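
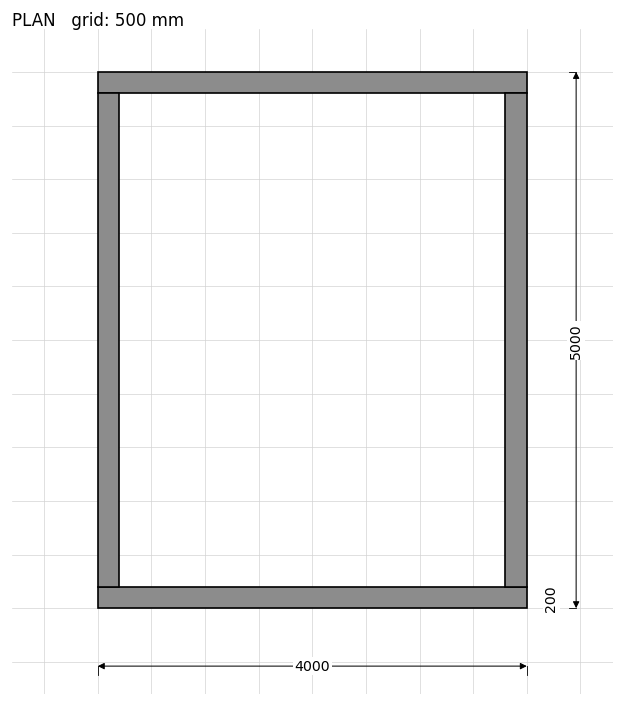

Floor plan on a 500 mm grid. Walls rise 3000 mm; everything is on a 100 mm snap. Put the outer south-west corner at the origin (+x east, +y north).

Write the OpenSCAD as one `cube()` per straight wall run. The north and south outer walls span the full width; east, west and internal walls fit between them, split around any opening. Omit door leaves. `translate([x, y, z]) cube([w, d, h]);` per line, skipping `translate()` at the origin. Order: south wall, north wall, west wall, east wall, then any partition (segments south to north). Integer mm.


cube([4000, 200, 3000]);
translate([0, 4800, 0]) cube([4000, 200, 3000]);
translate([0, 200, 0]) cube([200, 4600, 3000]);
translate([3800, 200, 0]) cube([200, 4600, 3000]);


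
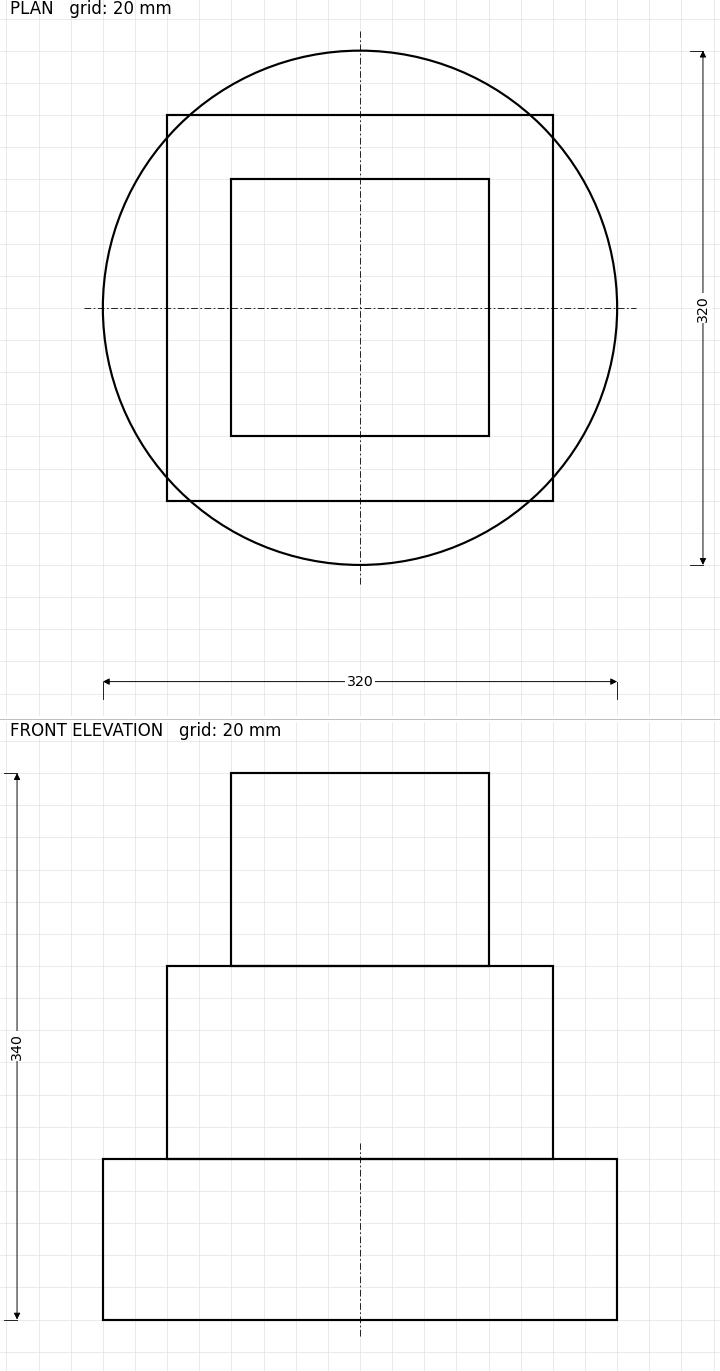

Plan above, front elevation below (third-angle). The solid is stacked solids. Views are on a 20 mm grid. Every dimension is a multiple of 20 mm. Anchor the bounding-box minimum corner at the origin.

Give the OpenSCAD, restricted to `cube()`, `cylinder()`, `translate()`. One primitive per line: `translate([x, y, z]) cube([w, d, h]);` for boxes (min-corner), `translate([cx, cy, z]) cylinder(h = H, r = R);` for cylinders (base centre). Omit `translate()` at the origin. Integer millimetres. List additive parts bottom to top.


translate([160, 160, 0]) cylinder(h = 100, r = 160);
translate([40, 40, 100]) cube([240, 240, 120]);
translate([80, 80, 220]) cube([160, 160, 120]);


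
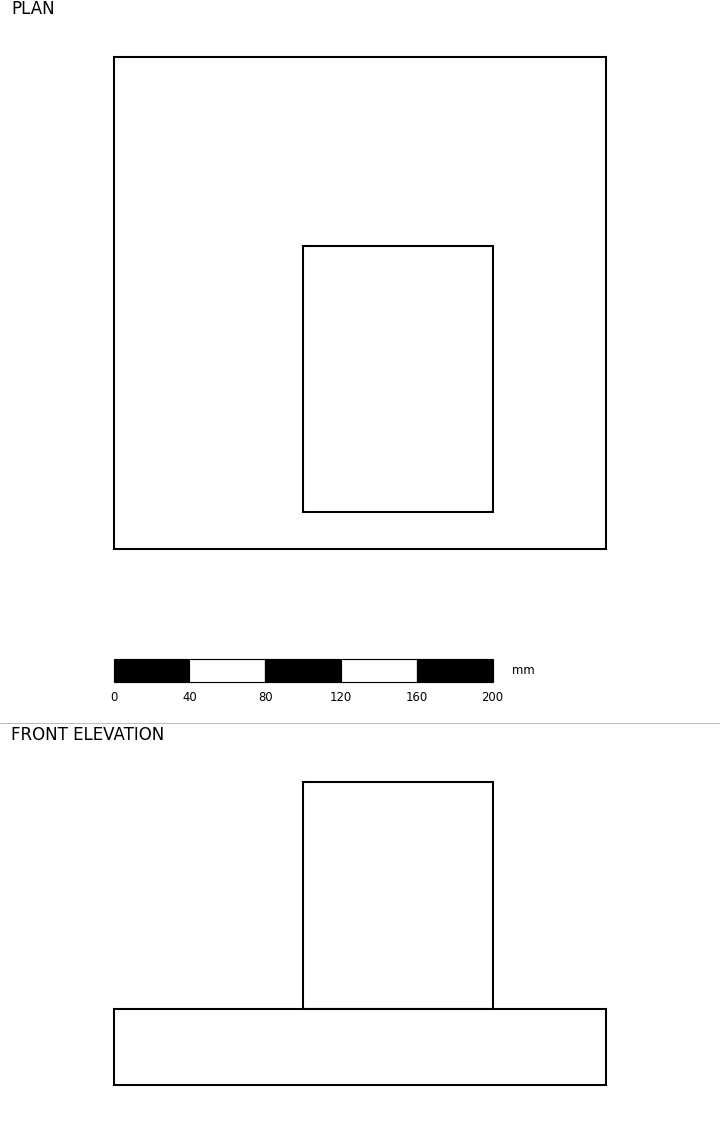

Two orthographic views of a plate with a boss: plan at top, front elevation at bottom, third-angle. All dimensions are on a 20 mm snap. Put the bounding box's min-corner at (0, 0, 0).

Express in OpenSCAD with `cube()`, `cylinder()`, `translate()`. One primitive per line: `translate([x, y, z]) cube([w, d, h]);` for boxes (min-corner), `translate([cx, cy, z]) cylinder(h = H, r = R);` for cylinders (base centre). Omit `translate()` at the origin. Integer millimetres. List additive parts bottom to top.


cube([260, 260, 40]);
translate([100, 20, 40]) cube([100, 140, 120]);


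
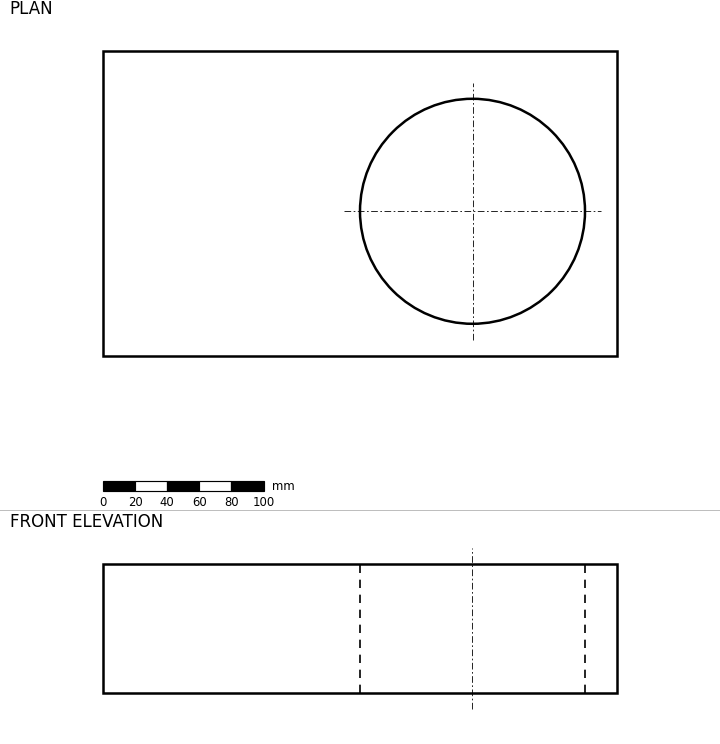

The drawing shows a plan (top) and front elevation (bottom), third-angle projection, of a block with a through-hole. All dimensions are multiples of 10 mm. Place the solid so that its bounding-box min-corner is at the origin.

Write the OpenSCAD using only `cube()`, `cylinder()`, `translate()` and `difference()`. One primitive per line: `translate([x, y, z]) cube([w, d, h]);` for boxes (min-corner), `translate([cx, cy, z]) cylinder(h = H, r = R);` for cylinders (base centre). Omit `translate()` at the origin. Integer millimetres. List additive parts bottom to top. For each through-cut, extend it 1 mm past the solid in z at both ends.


difference() {
  cube([320, 190, 80]);
  translate([230, 90, -1]) cylinder(h = 82, r = 70);
}


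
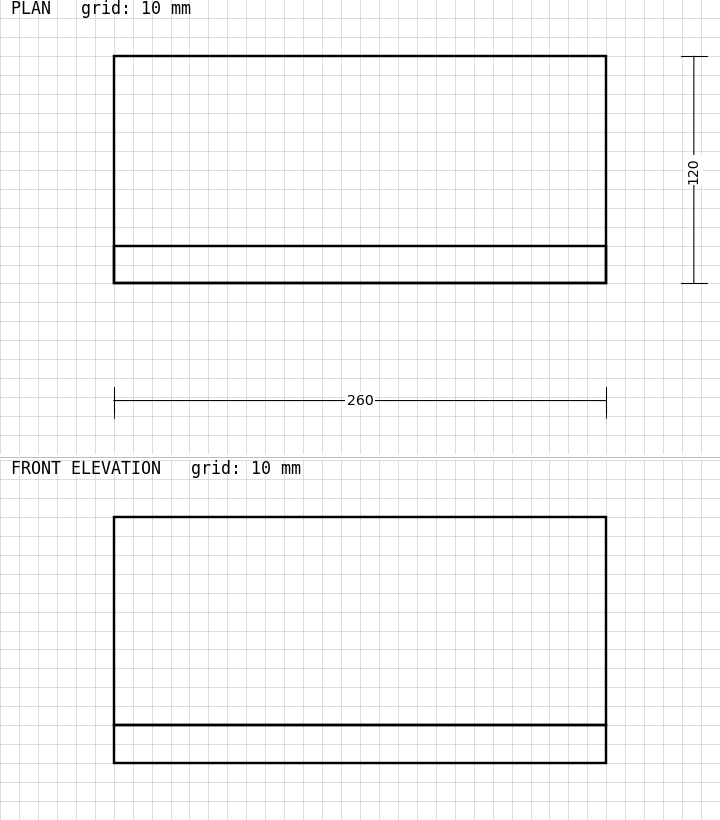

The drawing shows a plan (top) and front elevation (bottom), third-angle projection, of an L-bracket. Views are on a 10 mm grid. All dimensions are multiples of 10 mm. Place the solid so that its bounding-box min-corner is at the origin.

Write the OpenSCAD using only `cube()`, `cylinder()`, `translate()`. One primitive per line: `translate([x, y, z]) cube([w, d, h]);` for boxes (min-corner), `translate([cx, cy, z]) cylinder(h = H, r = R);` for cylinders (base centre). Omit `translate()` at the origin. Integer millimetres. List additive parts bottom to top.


cube([260, 120, 20]);
translate([0, 0, 20]) cube([260, 20, 110]);


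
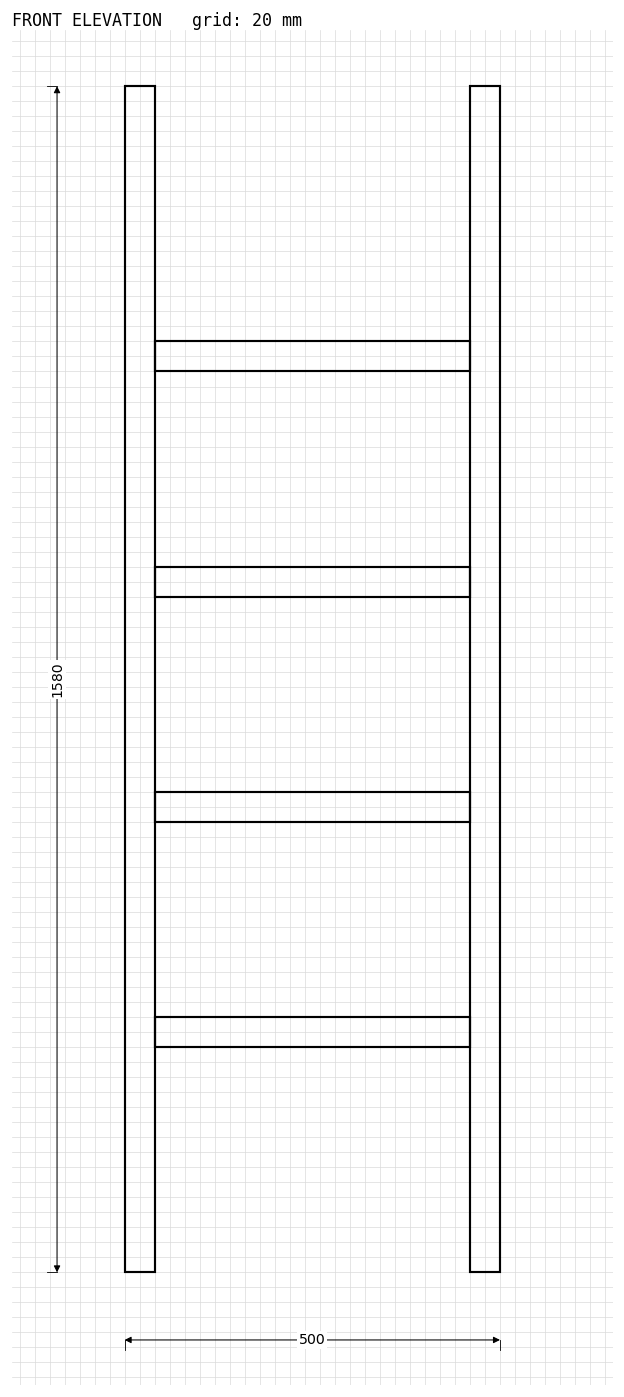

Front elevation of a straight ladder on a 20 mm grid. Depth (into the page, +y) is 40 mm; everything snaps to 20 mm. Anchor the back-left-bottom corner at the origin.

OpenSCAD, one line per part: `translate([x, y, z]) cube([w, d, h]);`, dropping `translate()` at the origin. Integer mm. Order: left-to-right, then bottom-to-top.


cube([40, 40, 1580]);
translate([40, 0, 300]) cube([420, 40, 40]);
translate([40, 0, 600]) cube([420, 40, 40]);
translate([40, 0, 900]) cube([420, 40, 40]);
translate([40, 0, 1200]) cube([420, 40, 40]);
translate([460, 0, 0]) cube([40, 40, 1580]);


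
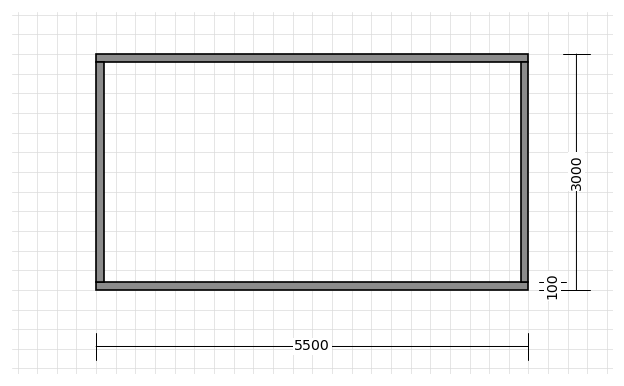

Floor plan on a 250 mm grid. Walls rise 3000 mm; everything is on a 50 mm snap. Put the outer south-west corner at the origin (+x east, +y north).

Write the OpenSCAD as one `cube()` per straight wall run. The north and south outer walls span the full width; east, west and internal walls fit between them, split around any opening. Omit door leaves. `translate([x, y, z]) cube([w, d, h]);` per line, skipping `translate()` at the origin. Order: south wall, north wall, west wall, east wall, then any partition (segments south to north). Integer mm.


cube([5500, 100, 3000]);
translate([0, 2900, 0]) cube([5500, 100, 3000]);
translate([0, 100, 0]) cube([100, 2800, 3000]);
translate([5400, 100, 0]) cube([100, 2800, 3000]);


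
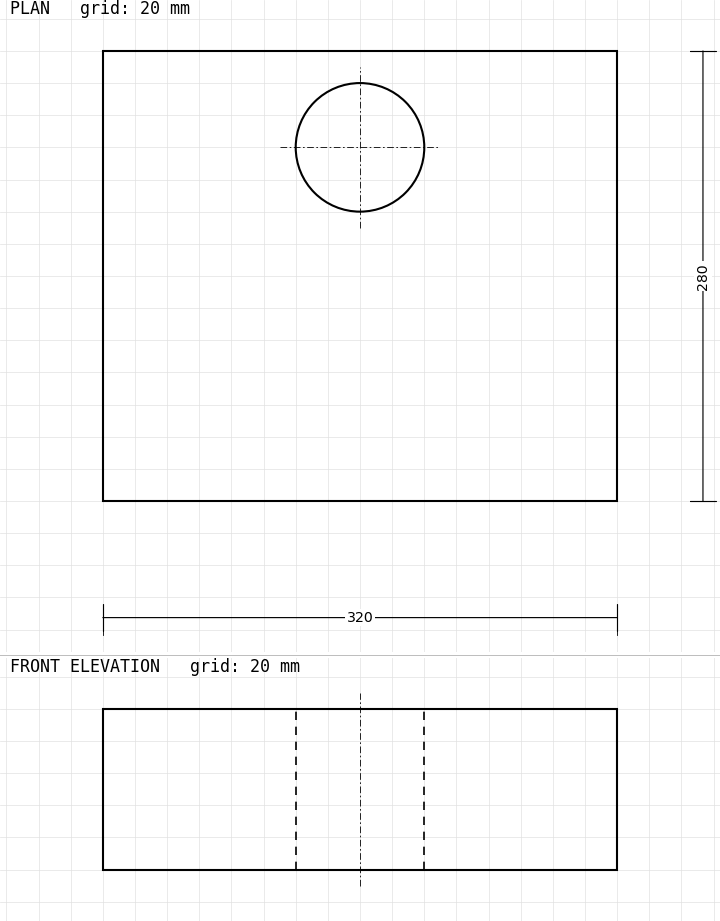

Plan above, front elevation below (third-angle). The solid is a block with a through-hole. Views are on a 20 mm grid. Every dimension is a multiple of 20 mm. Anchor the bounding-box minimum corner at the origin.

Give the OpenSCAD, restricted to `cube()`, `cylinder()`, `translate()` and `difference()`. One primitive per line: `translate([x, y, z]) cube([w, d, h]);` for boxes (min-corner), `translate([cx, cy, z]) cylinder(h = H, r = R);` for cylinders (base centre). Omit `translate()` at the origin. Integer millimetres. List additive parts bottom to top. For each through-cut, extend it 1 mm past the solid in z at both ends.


difference() {
  cube([320, 280, 100]);
  translate([160, 220, -1]) cylinder(h = 102, r = 40);
}


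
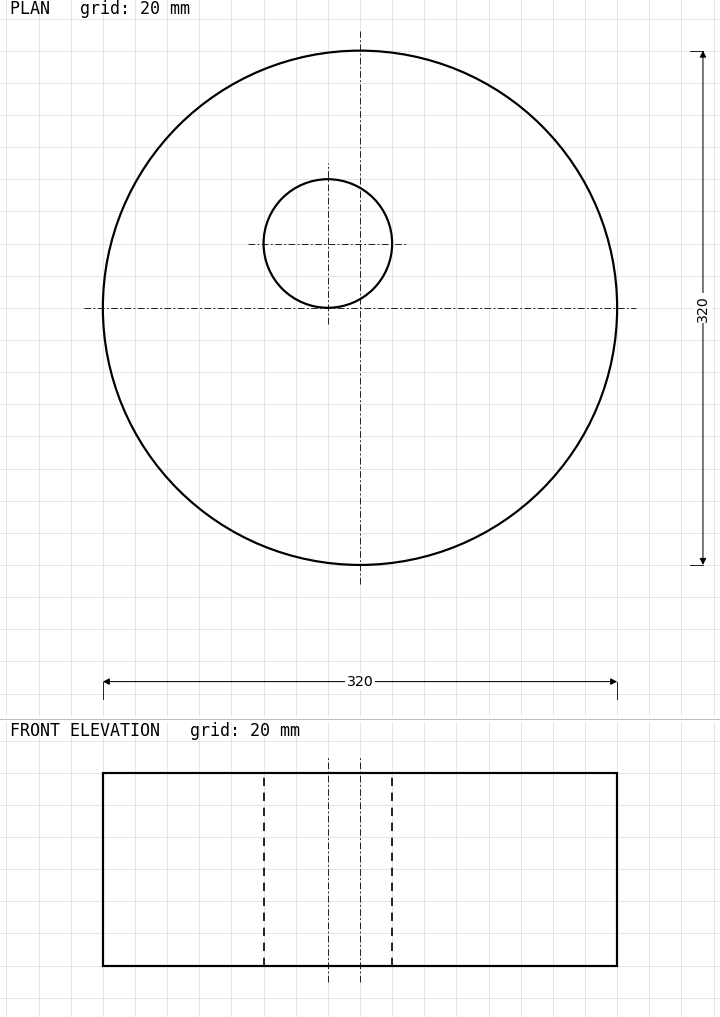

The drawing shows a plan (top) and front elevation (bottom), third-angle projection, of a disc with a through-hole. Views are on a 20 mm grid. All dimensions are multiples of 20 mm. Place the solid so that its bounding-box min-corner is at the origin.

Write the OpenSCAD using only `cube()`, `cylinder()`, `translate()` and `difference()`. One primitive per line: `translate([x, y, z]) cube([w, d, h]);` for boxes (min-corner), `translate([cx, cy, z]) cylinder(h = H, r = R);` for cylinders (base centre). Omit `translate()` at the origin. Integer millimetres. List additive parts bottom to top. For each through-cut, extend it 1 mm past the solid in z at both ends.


difference() {
  translate([160, 160, 0]) cylinder(h = 120, r = 160);
  translate([140, 200, -1]) cylinder(h = 122, r = 40);
}


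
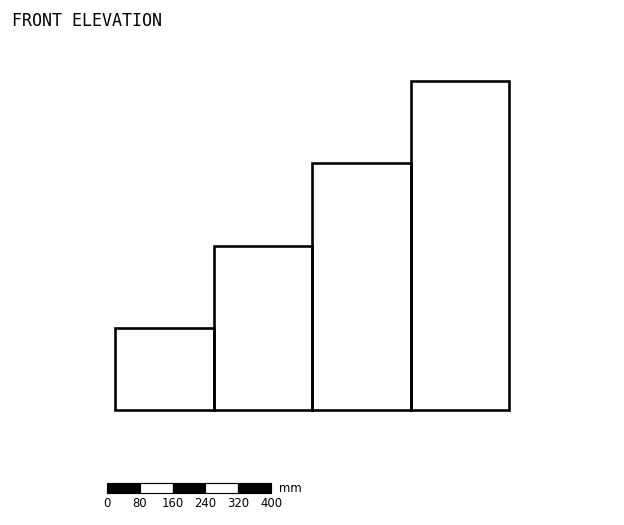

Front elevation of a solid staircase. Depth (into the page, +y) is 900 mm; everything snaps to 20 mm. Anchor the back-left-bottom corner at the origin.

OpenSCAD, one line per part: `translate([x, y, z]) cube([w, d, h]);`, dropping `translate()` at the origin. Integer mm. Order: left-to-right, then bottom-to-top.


cube([240, 900, 200]);
translate([240, 0, 0]) cube([240, 900, 400]);
translate([480, 0, 0]) cube([240, 900, 600]);
translate([720, 0, 0]) cube([240, 900, 800]);


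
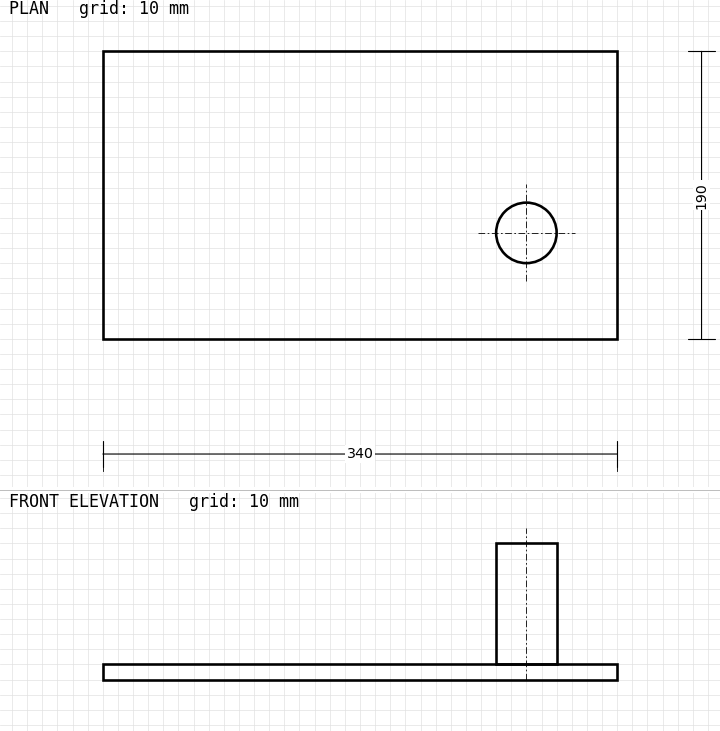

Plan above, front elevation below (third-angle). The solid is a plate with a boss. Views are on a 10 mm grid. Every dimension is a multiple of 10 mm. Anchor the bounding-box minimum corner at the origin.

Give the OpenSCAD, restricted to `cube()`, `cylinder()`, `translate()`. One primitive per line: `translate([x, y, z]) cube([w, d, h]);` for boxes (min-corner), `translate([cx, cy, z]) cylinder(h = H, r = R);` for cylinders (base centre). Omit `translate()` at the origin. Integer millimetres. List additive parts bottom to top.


cube([340, 190, 10]);
translate([280, 70, 10]) cylinder(h = 80, r = 20);


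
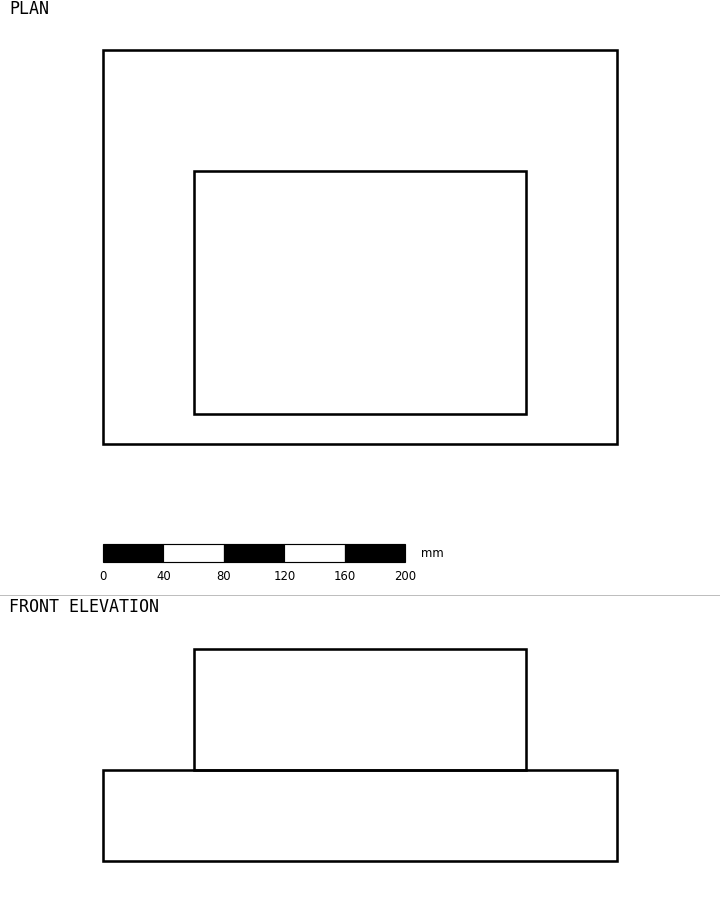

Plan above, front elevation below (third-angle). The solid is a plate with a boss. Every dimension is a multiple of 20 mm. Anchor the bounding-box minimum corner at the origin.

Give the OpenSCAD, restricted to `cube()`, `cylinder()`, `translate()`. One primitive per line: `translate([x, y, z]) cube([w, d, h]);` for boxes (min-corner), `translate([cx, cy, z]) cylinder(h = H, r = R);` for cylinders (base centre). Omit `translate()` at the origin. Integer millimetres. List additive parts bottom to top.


cube([340, 260, 60]);
translate([60, 20, 60]) cube([220, 160, 80]);


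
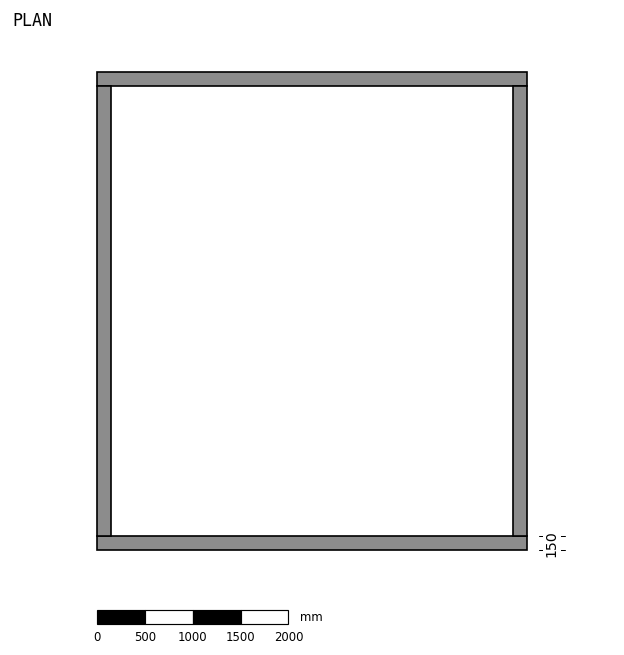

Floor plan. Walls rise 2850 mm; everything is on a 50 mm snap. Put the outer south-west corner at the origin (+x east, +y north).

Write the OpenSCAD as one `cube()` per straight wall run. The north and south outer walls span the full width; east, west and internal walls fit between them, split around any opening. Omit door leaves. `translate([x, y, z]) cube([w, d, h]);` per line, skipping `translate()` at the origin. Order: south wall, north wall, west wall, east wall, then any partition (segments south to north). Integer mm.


cube([4500, 150, 2850]);
translate([0, 4850, 0]) cube([4500, 150, 2850]);
translate([0, 150, 0]) cube([150, 4700, 2850]);
translate([4350, 150, 0]) cube([150, 4700, 2850]);


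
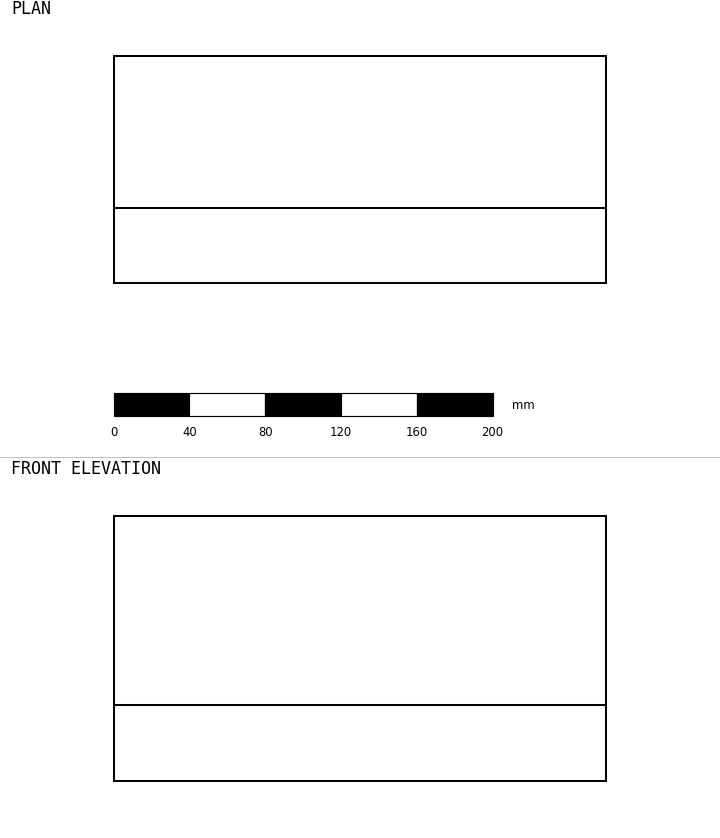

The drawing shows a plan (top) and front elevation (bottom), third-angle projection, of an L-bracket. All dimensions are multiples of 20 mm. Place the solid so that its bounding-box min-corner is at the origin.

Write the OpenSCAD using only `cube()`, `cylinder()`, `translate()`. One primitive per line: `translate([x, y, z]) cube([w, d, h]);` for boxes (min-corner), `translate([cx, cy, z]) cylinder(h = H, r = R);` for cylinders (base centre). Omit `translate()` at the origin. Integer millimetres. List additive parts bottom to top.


cube([260, 120, 40]);
translate([0, 0, 40]) cube([260, 40, 100]);


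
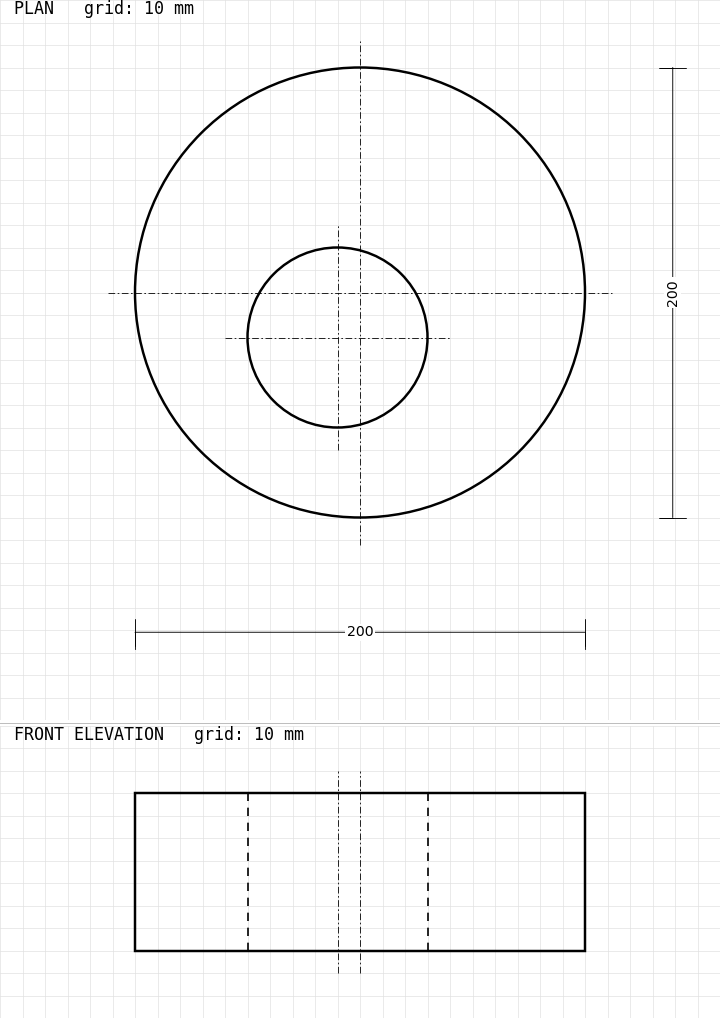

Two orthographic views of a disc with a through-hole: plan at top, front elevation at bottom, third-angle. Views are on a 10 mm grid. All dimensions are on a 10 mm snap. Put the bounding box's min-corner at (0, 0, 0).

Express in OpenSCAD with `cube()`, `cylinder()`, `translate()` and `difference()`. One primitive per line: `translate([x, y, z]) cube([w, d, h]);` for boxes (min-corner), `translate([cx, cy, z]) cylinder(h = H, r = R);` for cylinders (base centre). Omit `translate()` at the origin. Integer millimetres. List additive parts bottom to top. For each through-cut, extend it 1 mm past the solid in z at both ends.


difference() {
  translate([100, 100, 0]) cylinder(h = 70, r = 100);
  translate([90, 80, -1]) cylinder(h = 72, r = 40);
}


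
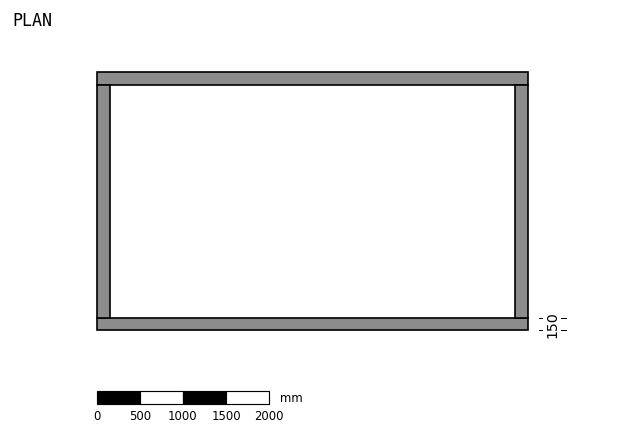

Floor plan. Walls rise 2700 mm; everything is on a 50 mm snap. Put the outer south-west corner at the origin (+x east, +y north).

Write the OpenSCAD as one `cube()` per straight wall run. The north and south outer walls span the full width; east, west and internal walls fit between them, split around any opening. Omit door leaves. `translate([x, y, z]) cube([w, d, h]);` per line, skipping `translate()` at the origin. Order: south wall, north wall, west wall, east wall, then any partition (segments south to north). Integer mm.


cube([5000, 150, 2700]);
translate([0, 2850, 0]) cube([5000, 150, 2700]);
translate([0, 150, 0]) cube([150, 2700, 2700]);
translate([4850, 150, 0]) cube([150, 2700, 2700]);


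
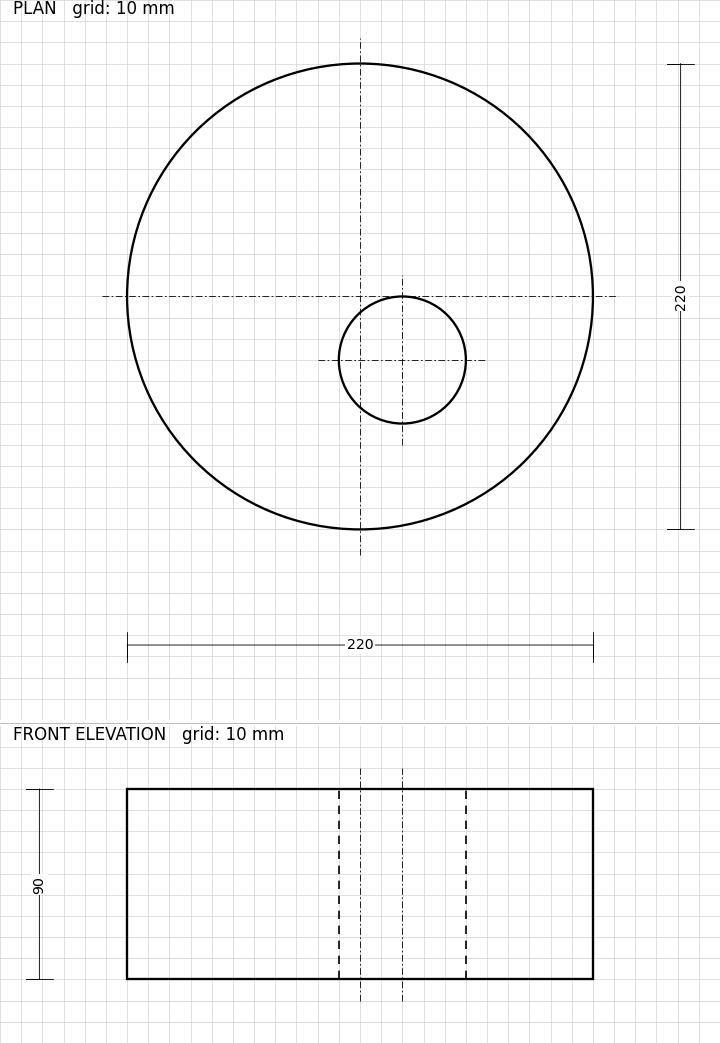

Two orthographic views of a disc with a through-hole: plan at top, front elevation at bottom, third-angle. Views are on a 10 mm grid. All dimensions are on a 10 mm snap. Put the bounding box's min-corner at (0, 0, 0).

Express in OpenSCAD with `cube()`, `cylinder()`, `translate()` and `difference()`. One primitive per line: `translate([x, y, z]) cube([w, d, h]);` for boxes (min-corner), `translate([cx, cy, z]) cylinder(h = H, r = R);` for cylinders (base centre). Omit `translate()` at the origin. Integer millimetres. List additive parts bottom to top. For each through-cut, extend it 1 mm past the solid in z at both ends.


difference() {
  translate([110, 110, 0]) cylinder(h = 90, r = 110);
  translate([130, 80, -1]) cylinder(h = 92, r = 30);
}


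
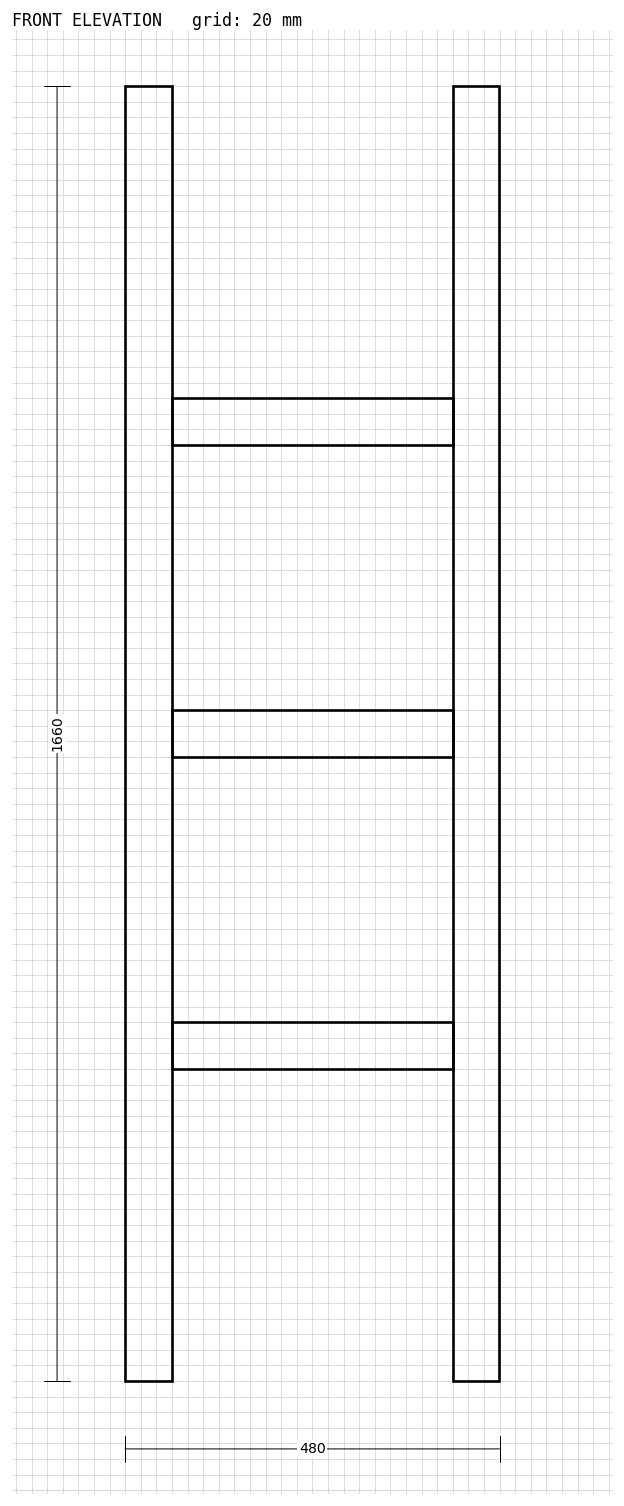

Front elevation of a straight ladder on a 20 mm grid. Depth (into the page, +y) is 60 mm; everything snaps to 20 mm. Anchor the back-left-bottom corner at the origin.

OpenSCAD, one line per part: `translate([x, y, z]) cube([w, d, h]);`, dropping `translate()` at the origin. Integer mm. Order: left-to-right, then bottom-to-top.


cube([60, 60, 1660]);
translate([60, 0, 400]) cube([360, 60, 60]);
translate([60, 0, 800]) cube([360, 60, 60]);
translate([60, 0, 1200]) cube([360, 60, 60]);
translate([420, 0, 0]) cube([60, 60, 1660]);


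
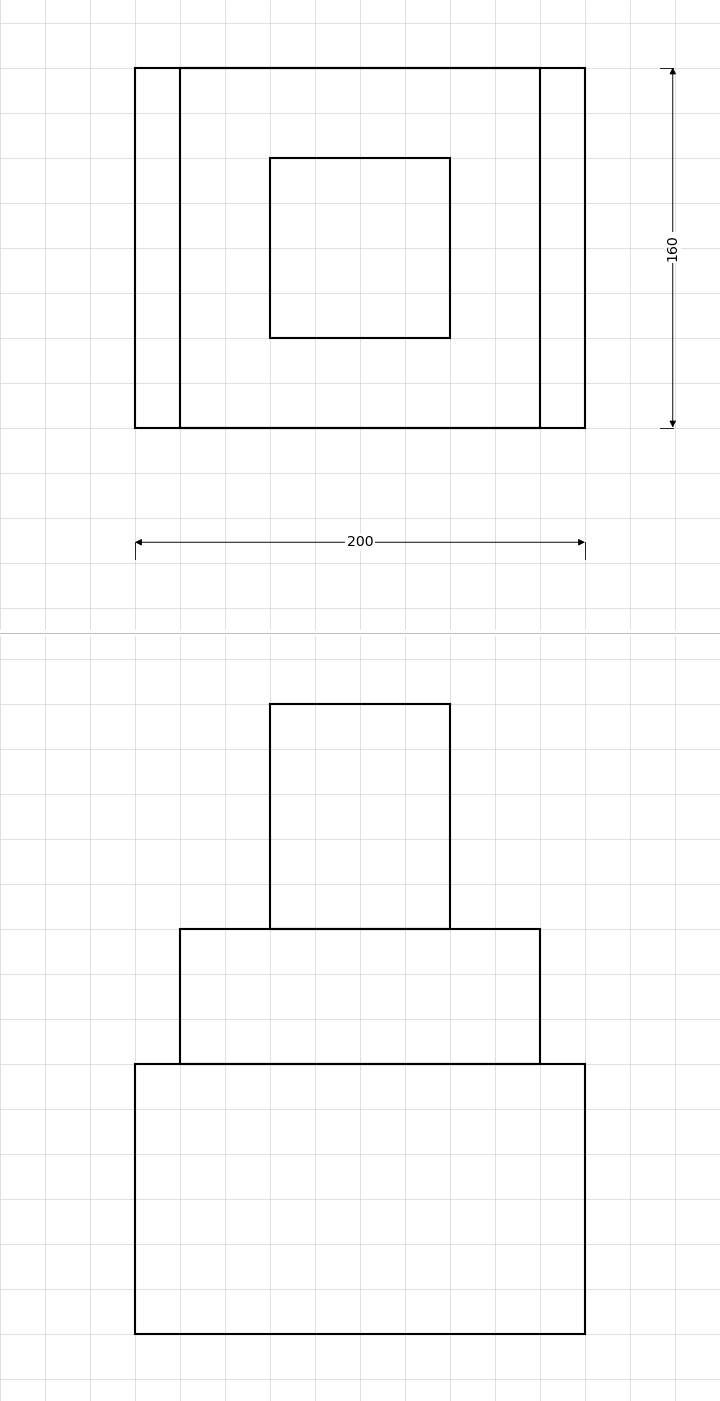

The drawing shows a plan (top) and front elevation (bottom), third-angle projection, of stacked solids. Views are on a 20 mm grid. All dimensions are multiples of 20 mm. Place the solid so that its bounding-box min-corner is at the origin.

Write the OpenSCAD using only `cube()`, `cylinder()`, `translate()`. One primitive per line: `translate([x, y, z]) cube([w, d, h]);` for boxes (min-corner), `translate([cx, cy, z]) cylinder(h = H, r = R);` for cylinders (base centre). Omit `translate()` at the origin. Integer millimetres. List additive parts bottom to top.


cube([200, 160, 120]);
translate([20, 0, 120]) cube([160, 160, 60]);
translate([60, 40, 180]) cube([80, 80, 100]);


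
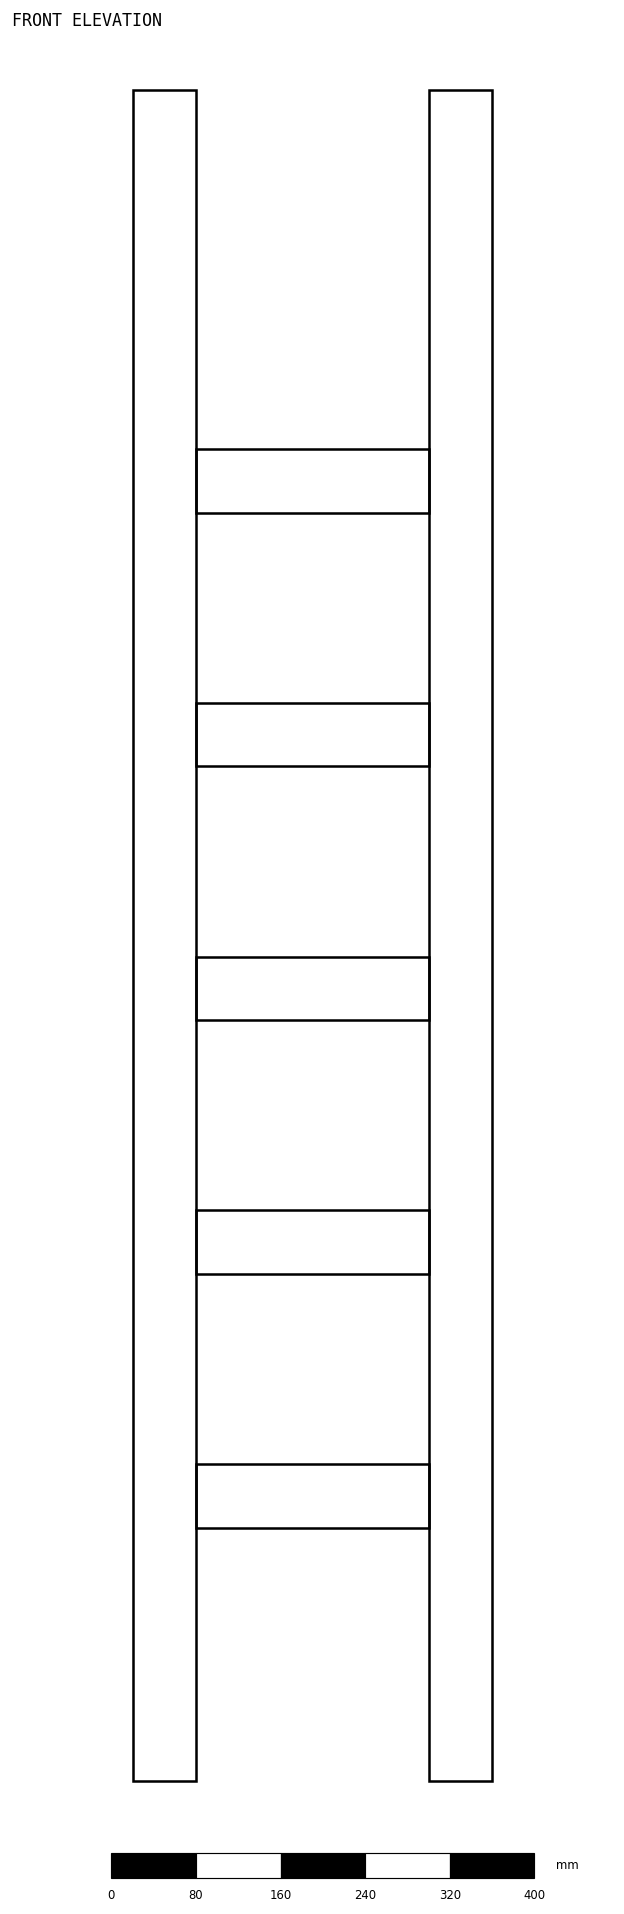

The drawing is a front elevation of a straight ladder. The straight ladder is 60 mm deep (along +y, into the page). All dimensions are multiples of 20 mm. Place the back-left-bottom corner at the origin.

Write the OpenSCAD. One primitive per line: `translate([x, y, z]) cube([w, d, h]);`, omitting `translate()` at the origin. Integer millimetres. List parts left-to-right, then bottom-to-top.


cube([60, 60, 1600]);
translate([60, 0, 240]) cube([220, 60, 60]);
translate([60, 0, 480]) cube([220, 60, 60]);
translate([60, 0, 720]) cube([220, 60, 60]);
translate([60, 0, 960]) cube([220, 60, 60]);
translate([60, 0, 1200]) cube([220, 60, 60]);
translate([280, 0, 0]) cube([60, 60, 1600]);


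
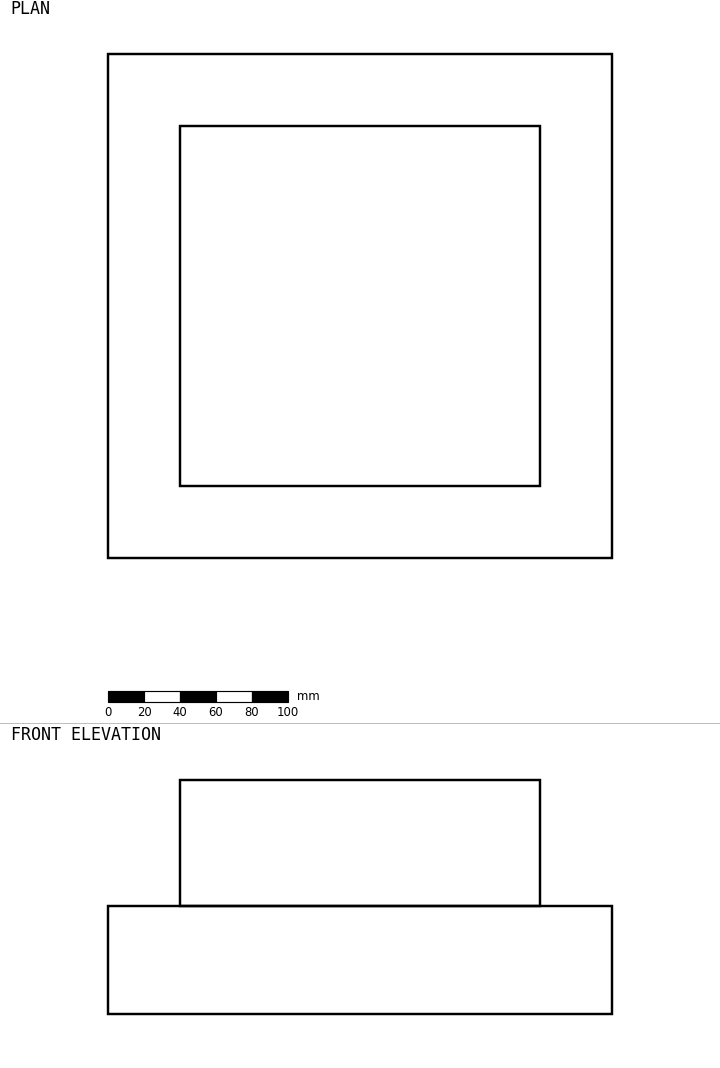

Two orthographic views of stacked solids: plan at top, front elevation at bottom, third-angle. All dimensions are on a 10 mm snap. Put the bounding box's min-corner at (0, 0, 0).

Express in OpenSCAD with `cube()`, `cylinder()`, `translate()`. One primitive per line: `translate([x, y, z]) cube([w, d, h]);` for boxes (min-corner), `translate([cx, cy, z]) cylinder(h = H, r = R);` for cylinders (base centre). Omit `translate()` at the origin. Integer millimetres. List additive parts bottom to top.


cube([280, 280, 60]);
translate([40, 40, 60]) cube([200, 200, 70]);


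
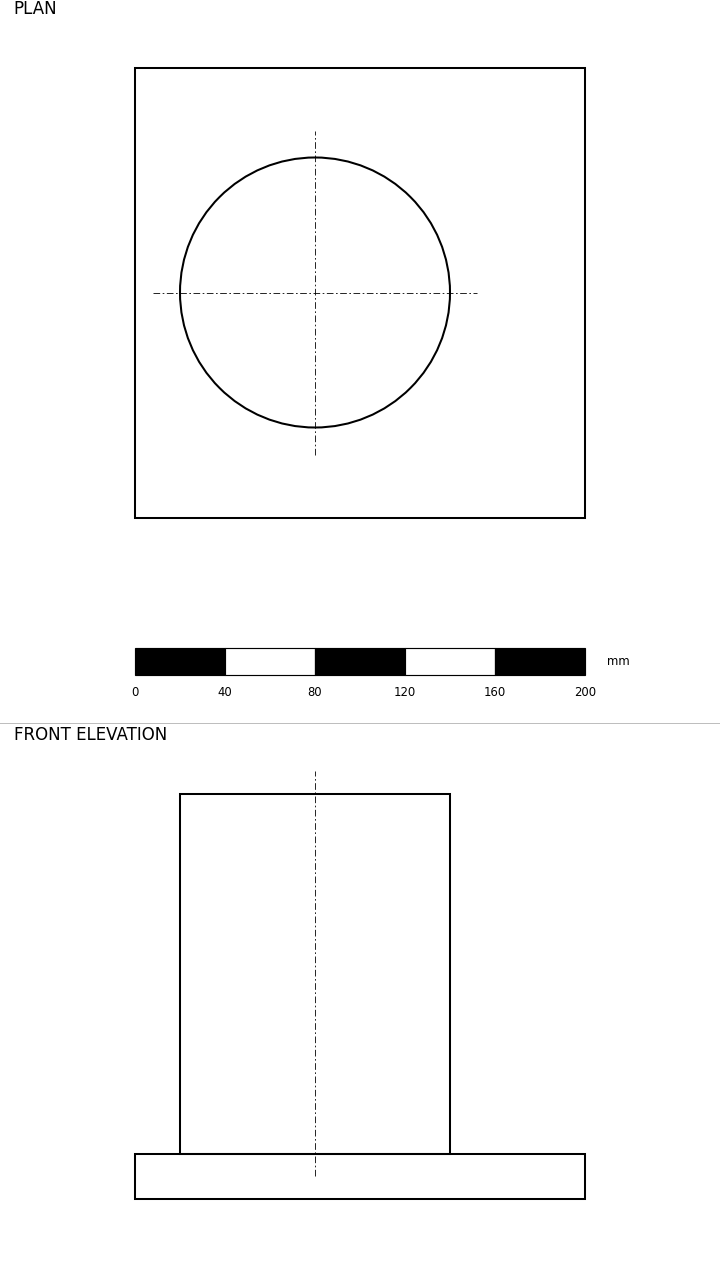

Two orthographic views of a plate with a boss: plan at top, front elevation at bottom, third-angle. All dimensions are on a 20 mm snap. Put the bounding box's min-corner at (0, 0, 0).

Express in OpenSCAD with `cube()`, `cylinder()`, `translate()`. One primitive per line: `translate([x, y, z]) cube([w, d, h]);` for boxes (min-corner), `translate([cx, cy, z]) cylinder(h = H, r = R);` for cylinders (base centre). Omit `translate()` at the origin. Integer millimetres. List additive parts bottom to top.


cube([200, 200, 20]);
translate([80, 100, 20]) cylinder(h = 160, r = 60);


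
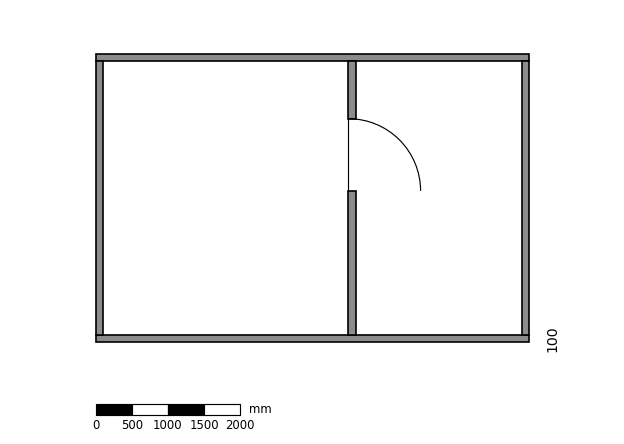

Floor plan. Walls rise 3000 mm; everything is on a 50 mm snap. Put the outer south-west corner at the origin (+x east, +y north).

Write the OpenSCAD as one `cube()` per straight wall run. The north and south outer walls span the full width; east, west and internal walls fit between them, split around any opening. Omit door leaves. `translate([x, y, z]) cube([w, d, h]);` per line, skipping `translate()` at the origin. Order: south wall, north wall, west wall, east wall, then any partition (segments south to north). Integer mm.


cube([6000, 100, 3000]);
translate([0, 3900, 0]) cube([6000, 100, 3000]);
translate([0, 100, 0]) cube([100, 3800, 3000]);
translate([5900, 100, 0]) cube([100, 3800, 3000]);
translate([3500, 100, 0]) cube([100, 2000, 3000]);
translate([3500, 3100, 0]) cube([100, 800, 3000]);


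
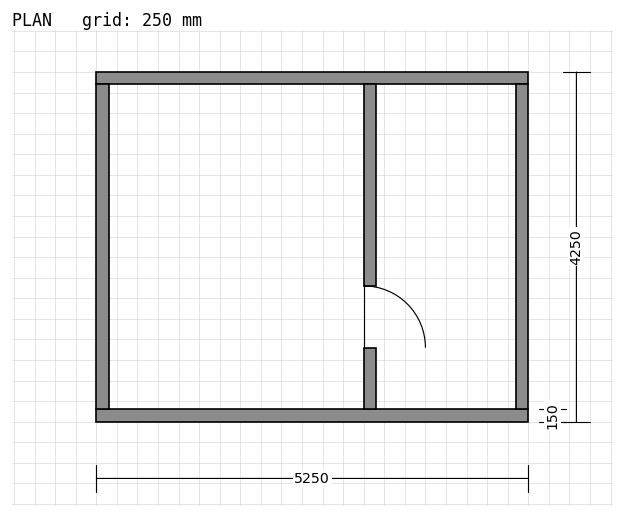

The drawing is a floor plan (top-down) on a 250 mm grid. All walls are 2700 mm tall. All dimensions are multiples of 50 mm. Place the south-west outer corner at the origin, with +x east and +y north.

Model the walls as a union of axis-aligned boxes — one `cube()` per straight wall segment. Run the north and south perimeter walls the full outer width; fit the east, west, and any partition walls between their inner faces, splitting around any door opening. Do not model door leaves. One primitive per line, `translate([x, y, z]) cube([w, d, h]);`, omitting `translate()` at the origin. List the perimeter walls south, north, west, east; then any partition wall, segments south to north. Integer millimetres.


cube([5250, 150, 2700]);
translate([0, 4100, 0]) cube([5250, 150, 2700]);
translate([0, 150, 0]) cube([150, 3950, 2700]);
translate([5100, 150, 0]) cube([150, 3950, 2700]);
translate([3250, 150, 0]) cube([150, 750, 2700]);
translate([3250, 1650, 0]) cube([150, 2450, 2700]);


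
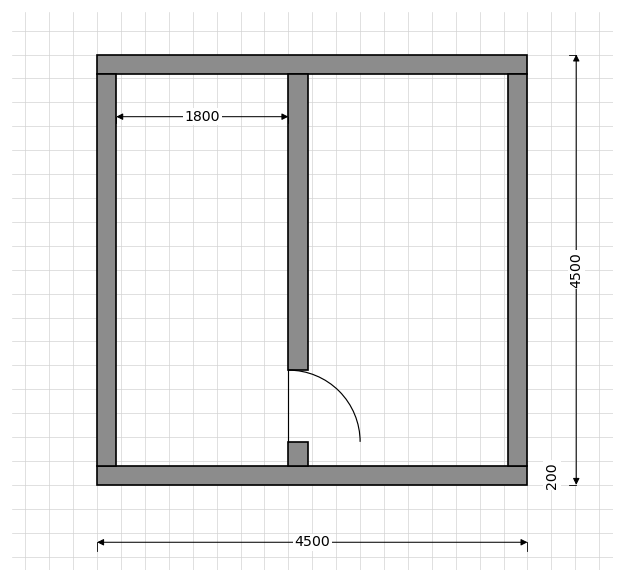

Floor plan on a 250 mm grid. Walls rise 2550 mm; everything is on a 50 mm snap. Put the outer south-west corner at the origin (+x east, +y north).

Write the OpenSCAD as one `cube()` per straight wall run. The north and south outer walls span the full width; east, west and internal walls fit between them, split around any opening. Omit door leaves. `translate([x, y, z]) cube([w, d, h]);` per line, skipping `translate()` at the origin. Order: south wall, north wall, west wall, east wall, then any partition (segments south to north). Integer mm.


cube([4500, 200, 2550]);
translate([0, 4300, 0]) cube([4500, 200, 2550]);
translate([0, 200, 0]) cube([200, 4100, 2550]);
translate([4300, 200, 0]) cube([200, 4100, 2550]);
translate([2000, 200, 0]) cube([200, 250, 2550]);
translate([2000, 1200, 0]) cube([200, 3100, 2550]);


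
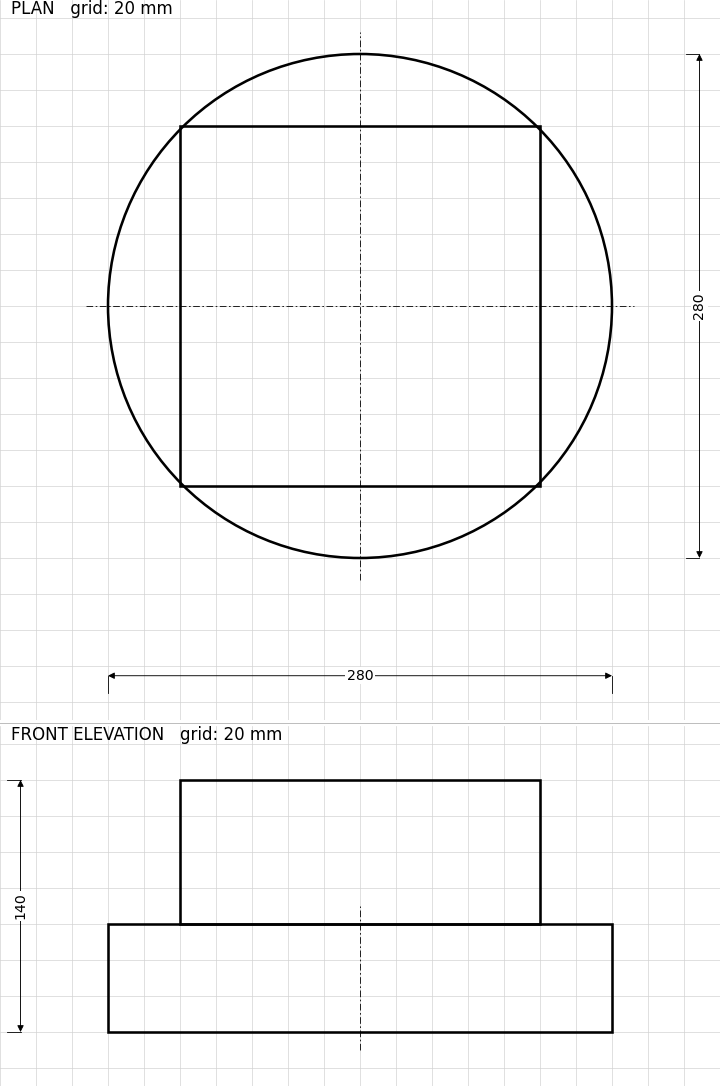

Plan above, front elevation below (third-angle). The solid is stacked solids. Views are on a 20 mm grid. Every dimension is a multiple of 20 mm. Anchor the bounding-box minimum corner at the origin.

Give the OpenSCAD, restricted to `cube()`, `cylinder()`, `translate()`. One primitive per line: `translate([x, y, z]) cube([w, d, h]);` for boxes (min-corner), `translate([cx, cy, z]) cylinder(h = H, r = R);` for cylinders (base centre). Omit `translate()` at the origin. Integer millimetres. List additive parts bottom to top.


translate([140, 140, 0]) cylinder(h = 60, r = 140);
translate([40, 40, 60]) cube([200, 200, 80]);


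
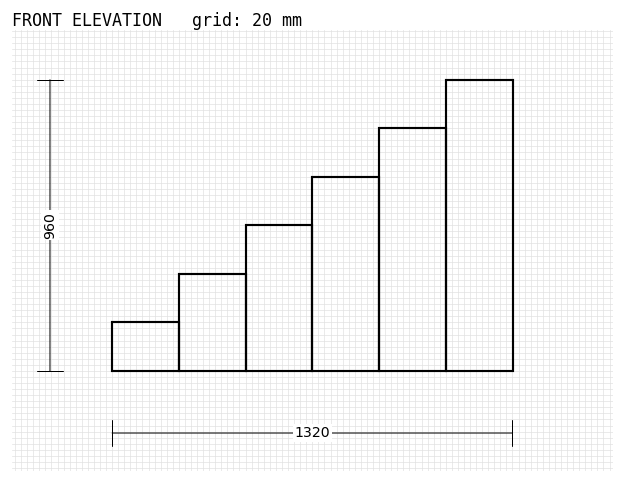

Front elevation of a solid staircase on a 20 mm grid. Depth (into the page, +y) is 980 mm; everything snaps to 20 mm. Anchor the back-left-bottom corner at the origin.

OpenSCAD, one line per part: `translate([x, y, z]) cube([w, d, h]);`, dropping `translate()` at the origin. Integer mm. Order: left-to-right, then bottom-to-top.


cube([220, 980, 160]);
translate([220, 0, 0]) cube([220, 980, 320]);
translate([440, 0, 0]) cube([220, 980, 480]);
translate([660, 0, 0]) cube([220, 980, 640]);
translate([880, 0, 0]) cube([220, 980, 800]);
translate([1100, 0, 0]) cube([220, 980, 960]);


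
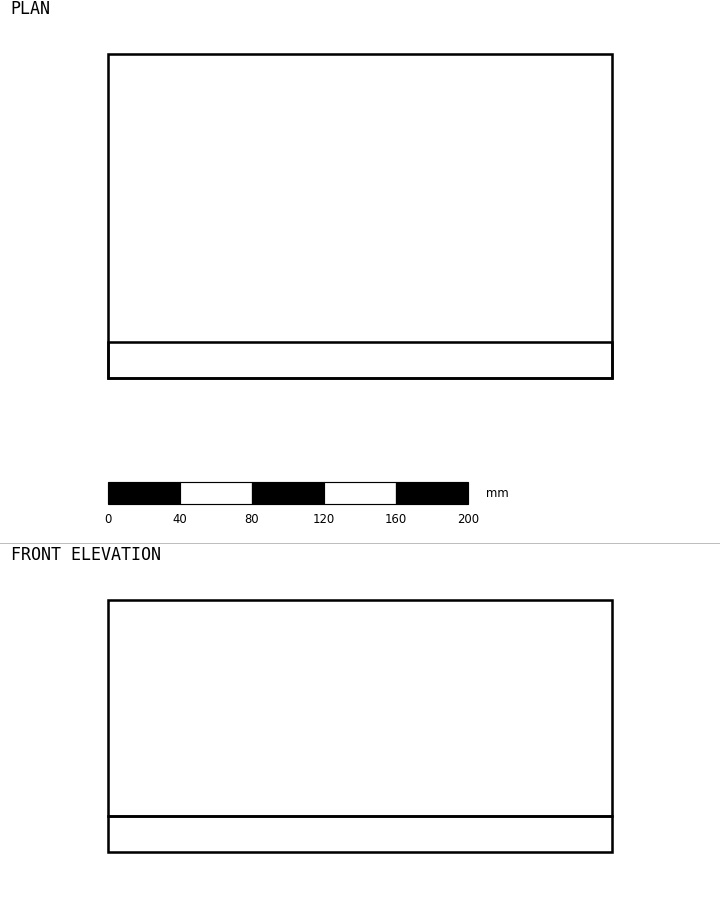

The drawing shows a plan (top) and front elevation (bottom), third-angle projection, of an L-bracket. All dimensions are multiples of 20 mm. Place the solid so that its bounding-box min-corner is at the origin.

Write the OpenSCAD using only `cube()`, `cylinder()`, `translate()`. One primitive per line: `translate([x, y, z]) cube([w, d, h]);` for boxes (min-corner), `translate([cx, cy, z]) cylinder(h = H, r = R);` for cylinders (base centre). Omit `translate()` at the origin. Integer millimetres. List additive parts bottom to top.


cube([280, 180, 20]);
translate([0, 0, 20]) cube([280, 20, 120]);


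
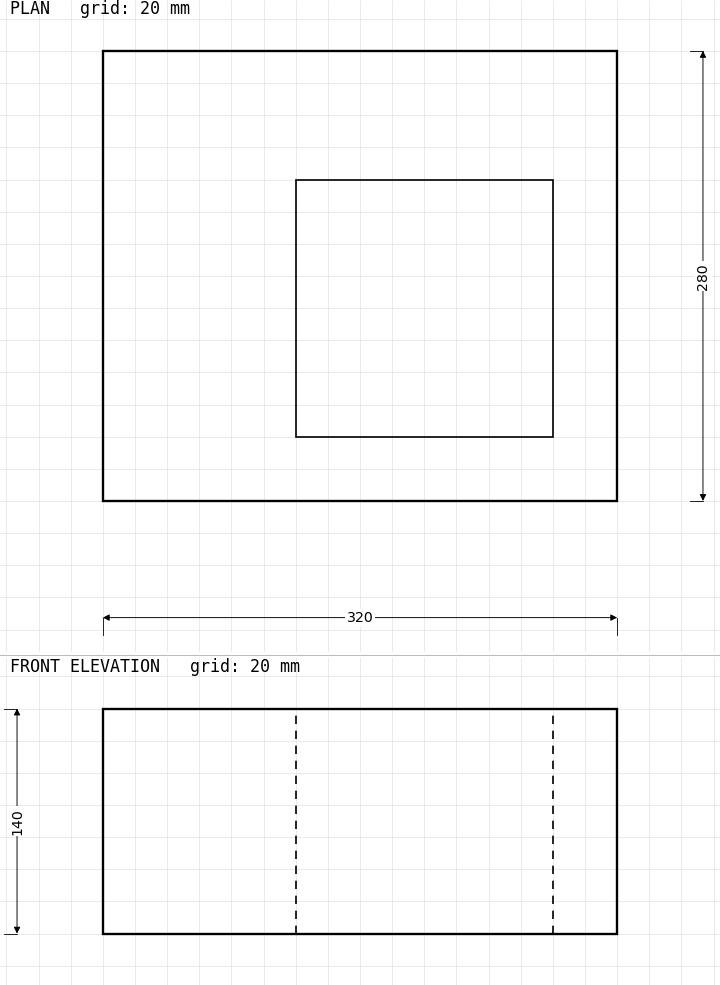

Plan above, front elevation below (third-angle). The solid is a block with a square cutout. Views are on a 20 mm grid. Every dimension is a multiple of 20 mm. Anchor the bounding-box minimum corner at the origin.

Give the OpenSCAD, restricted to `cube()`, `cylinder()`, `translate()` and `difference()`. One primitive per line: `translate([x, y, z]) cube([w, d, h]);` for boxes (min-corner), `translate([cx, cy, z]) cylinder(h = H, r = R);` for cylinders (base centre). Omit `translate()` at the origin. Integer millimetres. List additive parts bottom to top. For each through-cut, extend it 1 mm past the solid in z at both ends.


difference() {
  cube([320, 280, 140]);
  translate([120, 40, -1]) cube([160, 160, 142]);
}


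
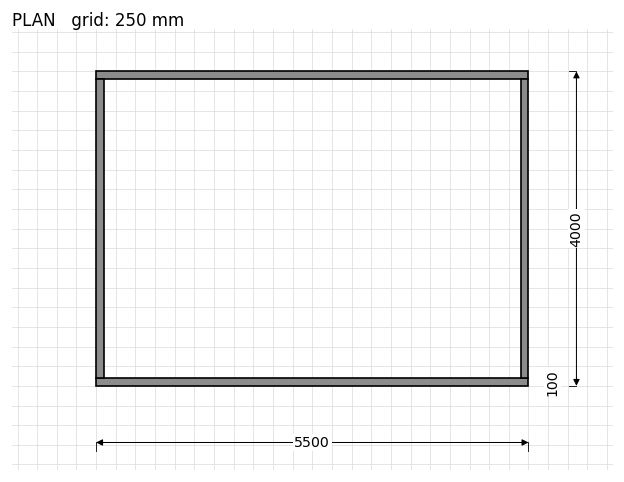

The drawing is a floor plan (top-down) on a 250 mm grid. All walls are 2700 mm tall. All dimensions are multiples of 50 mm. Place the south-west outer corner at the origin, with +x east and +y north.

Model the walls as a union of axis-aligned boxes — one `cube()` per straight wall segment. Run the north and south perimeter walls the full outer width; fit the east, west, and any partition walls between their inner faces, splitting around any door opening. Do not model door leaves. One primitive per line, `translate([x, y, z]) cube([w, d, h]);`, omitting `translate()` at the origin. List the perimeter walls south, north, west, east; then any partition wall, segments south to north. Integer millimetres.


cube([5500, 100, 2700]);
translate([0, 3900, 0]) cube([5500, 100, 2700]);
translate([0, 100, 0]) cube([100, 3800, 2700]);
translate([5400, 100, 0]) cube([100, 3800, 2700]);


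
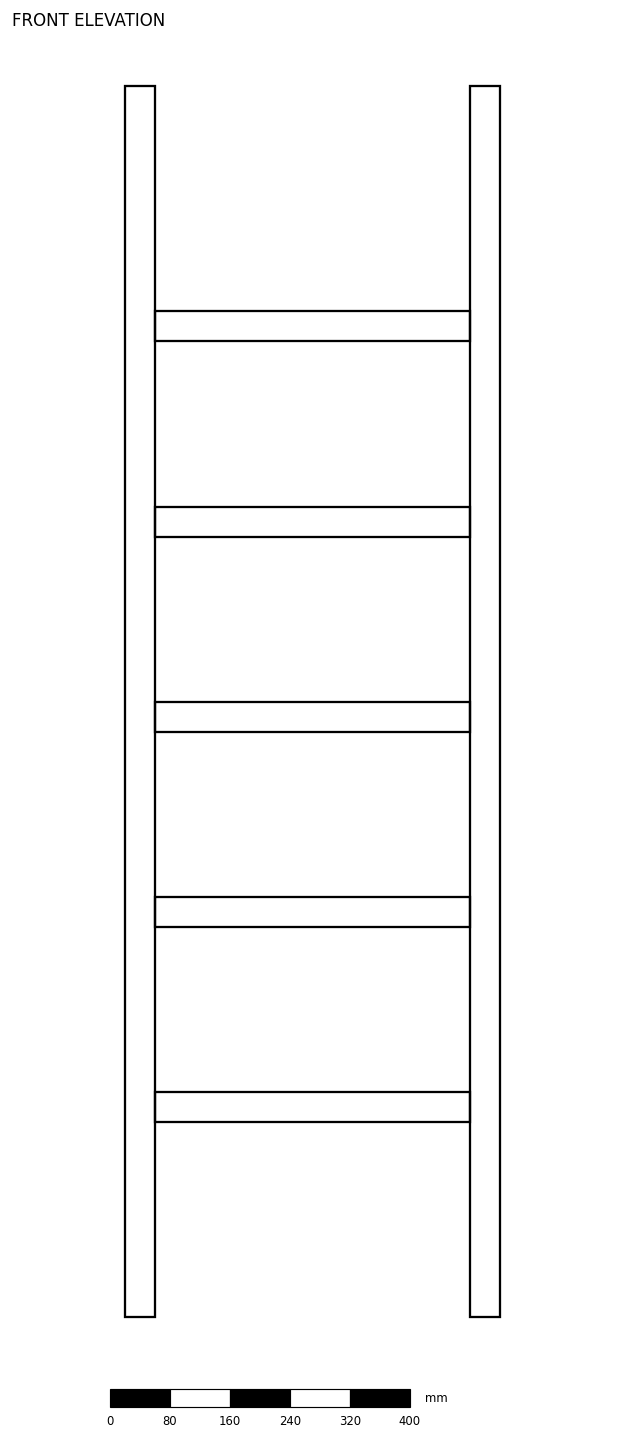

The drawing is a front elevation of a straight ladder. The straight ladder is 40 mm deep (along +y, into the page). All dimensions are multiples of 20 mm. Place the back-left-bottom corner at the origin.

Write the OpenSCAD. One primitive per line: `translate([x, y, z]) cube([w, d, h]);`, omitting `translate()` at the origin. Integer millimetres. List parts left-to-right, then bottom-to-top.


cube([40, 40, 1640]);
translate([40, 0, 260]) cube([420, 40, 40]);
translate([40, 0, 520]) cube([420, 40, 40]);
translate([40, 0, 780]) cube([420, 40, 40]);
translate([40, 0, 1040]) cube([420, 40, 40]);
translate([40, 0, 1300]) cube([420, 40, 40]);
translate([460, 0, 0]) cube([40, 40, 1640]);


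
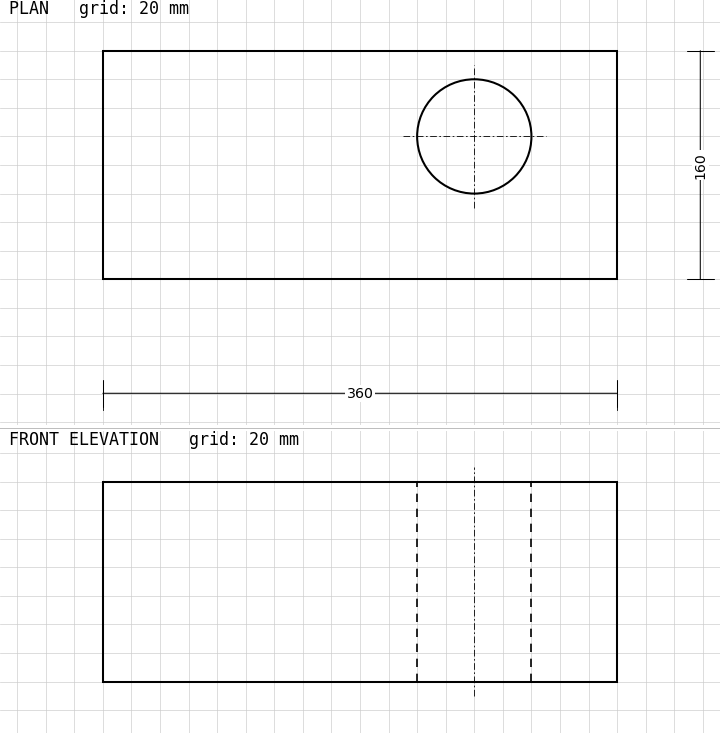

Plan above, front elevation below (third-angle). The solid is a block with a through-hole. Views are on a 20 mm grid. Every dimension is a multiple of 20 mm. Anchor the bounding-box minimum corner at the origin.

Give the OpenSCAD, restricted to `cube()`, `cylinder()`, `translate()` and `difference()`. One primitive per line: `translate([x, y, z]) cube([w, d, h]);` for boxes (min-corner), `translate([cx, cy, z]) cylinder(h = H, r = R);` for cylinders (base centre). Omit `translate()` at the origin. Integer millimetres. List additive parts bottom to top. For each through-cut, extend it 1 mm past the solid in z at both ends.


difference() {
  cube([360, 160, 140]);
  translate([260, 100, -1]) cylinder(h = 142, r = 40);
}


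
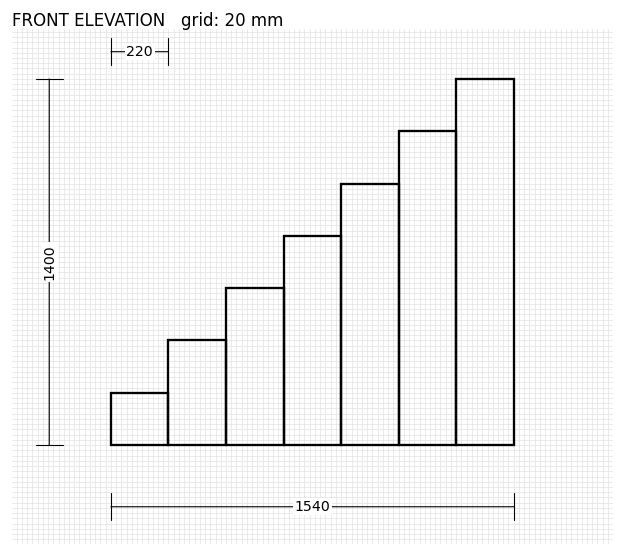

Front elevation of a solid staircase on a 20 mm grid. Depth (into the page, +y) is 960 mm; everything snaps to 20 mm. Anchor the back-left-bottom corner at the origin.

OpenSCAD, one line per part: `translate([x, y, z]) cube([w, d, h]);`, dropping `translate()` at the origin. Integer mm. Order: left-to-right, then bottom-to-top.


cube([220, 960, 200]);
translate([220, 0, 0]) cube([220, 960, 400]);
translate([440, 0, 0]) cube([220, 960, 600]);
translate([660, 0, 0]) cube([220, 960, 800]);
translate([880, 0, 0]) cube([220, 960, 1000]);
translate([1100, 0, 0]) cube([220, 960, 1200]);
translate([1320, 0, 0]) cube([220, 960, 1400]);


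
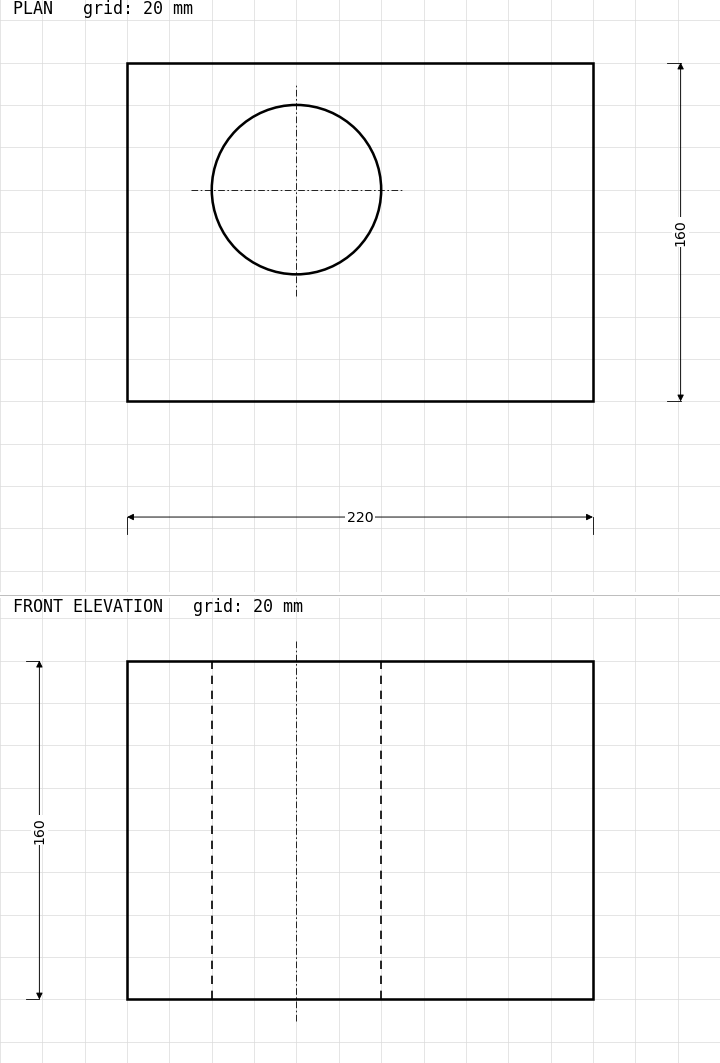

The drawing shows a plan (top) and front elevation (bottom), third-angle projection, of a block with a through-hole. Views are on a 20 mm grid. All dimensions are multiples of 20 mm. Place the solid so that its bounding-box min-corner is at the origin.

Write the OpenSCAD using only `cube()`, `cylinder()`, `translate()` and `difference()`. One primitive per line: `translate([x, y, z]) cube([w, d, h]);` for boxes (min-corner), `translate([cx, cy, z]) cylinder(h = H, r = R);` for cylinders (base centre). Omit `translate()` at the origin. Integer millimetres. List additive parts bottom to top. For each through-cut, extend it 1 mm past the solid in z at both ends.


difference() {
  cube([220, 160, 160]);
  translate([80, 100, -1]) cylinder(h = 162, r = 40);
}


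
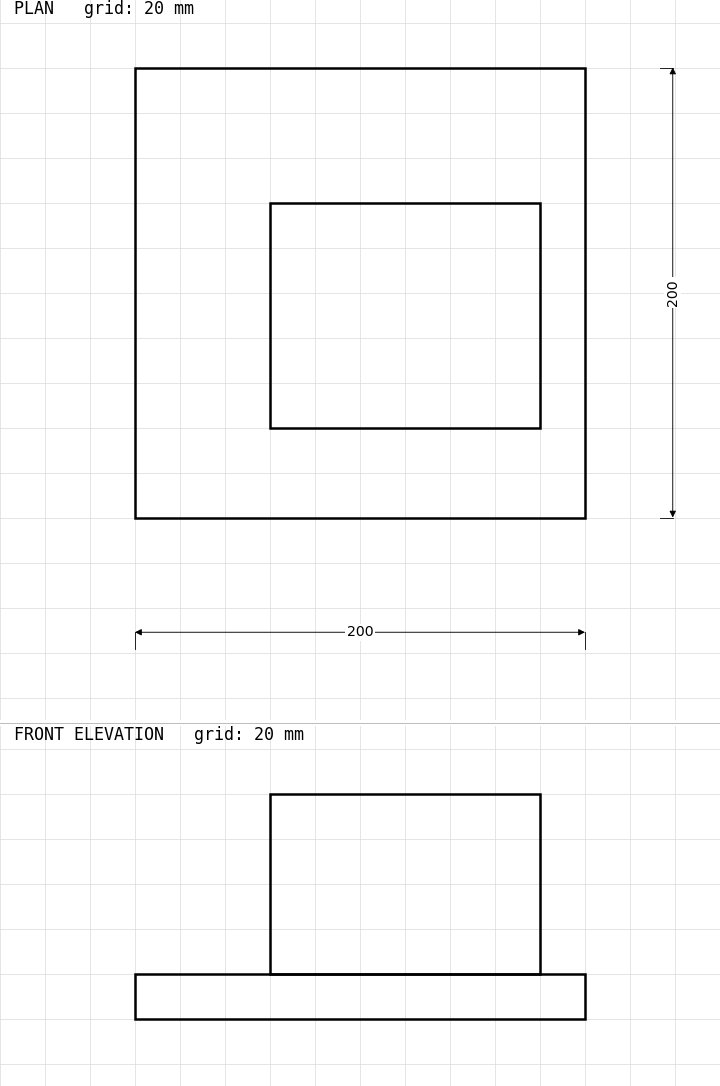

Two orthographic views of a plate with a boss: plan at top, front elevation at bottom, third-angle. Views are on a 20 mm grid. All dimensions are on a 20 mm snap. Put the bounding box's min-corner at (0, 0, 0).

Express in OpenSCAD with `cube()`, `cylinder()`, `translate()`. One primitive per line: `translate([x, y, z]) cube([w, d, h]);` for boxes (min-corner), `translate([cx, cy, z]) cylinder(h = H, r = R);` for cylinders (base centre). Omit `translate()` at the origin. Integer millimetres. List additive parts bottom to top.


cube([200, 200, 20]);
translate([60, 40, 20]) cube([120, 100, 80]);


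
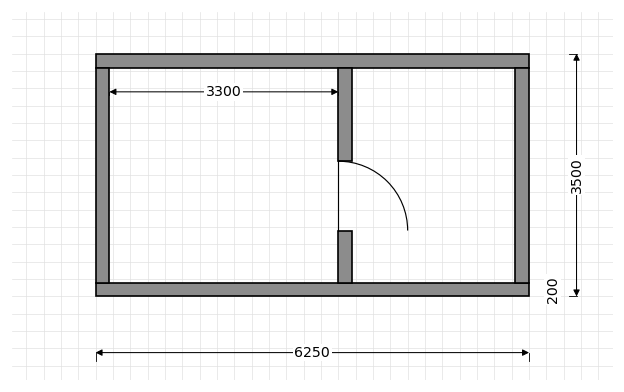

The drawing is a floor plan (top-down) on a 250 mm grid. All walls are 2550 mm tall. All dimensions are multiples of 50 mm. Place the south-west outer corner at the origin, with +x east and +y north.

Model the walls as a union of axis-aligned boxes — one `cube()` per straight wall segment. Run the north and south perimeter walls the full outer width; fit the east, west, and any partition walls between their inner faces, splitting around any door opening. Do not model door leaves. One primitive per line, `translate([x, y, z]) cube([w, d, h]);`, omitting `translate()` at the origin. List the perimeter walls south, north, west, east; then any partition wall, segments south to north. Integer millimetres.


cube([6250, 200, 2550]);
translate([0, 3300, 0]) cube([6250, 200, 2550]);
translate([0, 200, 0]) cube([200, 3100, 2550]);
translate([6050, 200, 0]) cube([200, 3100, 2550]);
translate([3500, 200, 0]) cube([200, 750, 2550]);
translate([3500, 1950, 0]) cube([200, 1350, 2550]);
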